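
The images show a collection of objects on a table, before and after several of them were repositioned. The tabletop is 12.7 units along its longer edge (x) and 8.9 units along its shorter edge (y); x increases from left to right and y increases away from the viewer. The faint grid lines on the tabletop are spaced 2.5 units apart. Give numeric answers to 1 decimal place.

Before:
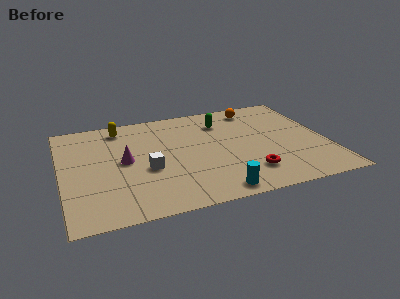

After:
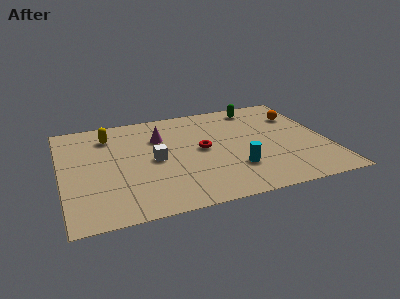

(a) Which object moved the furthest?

the red torus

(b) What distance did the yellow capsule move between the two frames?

0.8

From (3.0, 7.6) to (2.4, 7.0), the yellow capsule covered √(0.6² + 0.6²) ≈ 0.8 units.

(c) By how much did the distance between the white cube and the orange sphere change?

+0.6

Before: roughly 6.9 units apart; after: 7.5. That's 0.6 units further apart.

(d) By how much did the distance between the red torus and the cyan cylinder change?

+0.5

They were about 2.0 units apart before and 2.5 after — 0.5 units further apart.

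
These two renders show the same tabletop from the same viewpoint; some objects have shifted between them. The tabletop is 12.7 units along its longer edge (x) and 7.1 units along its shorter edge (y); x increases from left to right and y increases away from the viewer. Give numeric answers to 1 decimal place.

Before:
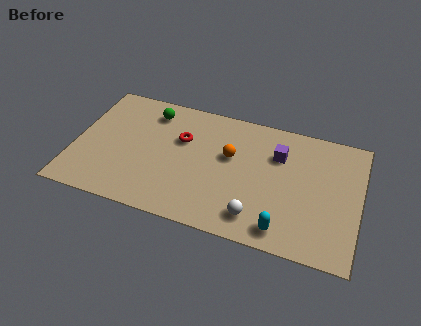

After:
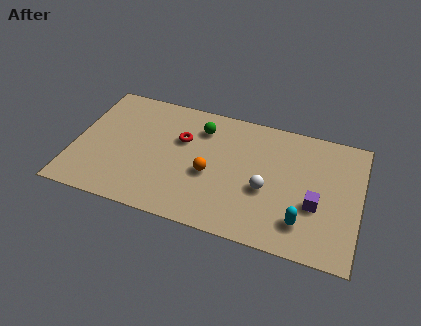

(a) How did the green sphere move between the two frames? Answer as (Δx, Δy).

(2.3, -0.3)

The green sphere was at about (3.2, 5.8) and moved to about (5.5, 5.5).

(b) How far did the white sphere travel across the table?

1.6

From (8.3, 1.3) to (8.6, 2.9), the white sphere covered √(0.3² + 1.6²) ≈ 1.6 units.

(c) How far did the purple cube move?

2.9

The purple cube moved from about (9.0, 5.0) to (10.8, 2.7), a distance of √(1.8² + 2.3²) ≈ 2.9.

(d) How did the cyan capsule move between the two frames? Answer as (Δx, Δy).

(0.8, 0.6)

The cyan capsule was at about (9.5, 1.0) and moved to about (10.3, 1.6).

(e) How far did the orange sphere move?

1.5

The orange sphere was near (6.9, 4.3) before and (6.1, 3.0) after, so it travelled √(0.8² + 1.3²) ≈ 1.5 units.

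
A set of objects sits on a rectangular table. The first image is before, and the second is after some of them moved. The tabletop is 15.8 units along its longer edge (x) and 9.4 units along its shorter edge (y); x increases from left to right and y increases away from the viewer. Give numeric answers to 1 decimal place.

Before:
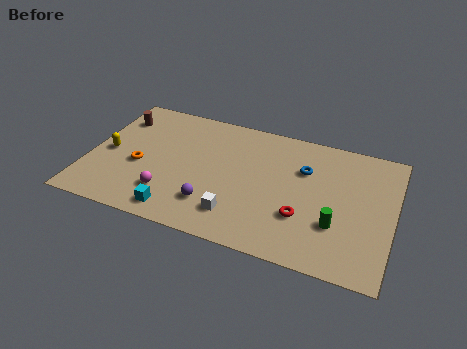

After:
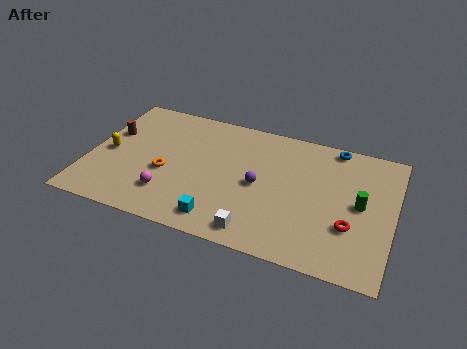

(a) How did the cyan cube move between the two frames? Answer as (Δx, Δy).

(2.2, 0.2)

The cyan cube started near (5.0, 1.2) and ended near (7.2, 1.4).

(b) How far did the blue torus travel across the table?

2.6

From (11.1, 6.4) to (12.5, 8.6), the blue torus covered √(1.4² + 2.2²) ≈ 2.6 units.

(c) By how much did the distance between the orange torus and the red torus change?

+1.0

They were about 8.6 units apart before and 9.6 after — 1.0 units further apart.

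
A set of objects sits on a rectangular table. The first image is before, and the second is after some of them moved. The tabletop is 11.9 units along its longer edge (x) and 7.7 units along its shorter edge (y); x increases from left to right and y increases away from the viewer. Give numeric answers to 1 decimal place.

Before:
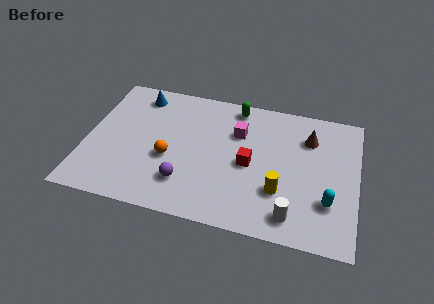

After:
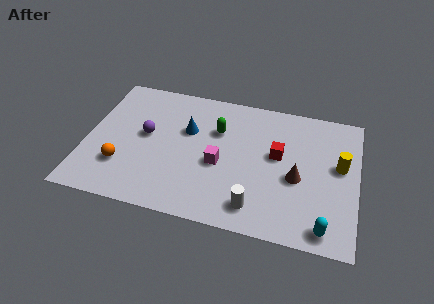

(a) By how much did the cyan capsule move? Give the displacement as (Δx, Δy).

(-0.1, -1.4)

From the two frames, the cyan capsule sits at roughly (10.7, 2.3) before and (10.6, 0.9) after.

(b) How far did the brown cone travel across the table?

2.4

The brown cone moved from about (9.7, 5.7) to (9.3, 3.3), a distance of √(0.4² + 2.4²) ≈ 2.4.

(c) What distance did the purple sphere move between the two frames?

3.0

From (4.5, 1.9) to (2.6, 4.2), the purple sphere covered √(1.9² + 2.3²) ≈ 3.0 units.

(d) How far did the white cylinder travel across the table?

1.6

The white cylinder moved from about (9.2, 1.2) to (7.6, 1.3), a distance of √(1.6² + 0.1²) ≈ 1.6.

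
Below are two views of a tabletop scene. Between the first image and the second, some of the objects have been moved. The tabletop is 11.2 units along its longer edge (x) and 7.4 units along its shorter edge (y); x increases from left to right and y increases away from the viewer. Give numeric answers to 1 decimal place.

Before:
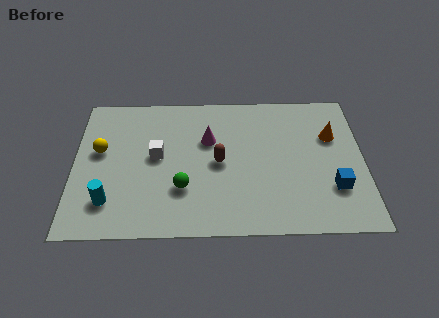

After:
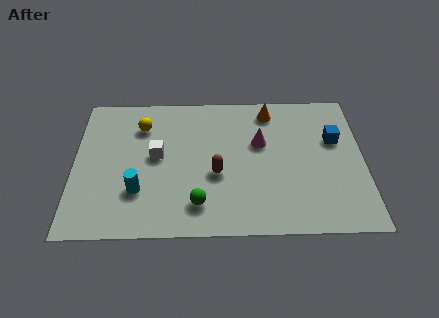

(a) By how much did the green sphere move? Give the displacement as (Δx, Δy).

(0.6, -0.8)

From the two frames, the green sphere sits at roughly (4.2, 2.3) before and (4.8, 1.5) after.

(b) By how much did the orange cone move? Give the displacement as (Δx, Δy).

(-2.4, 1.4)

The orange cone was at about (10.0, 4.9) and moved to about (7.6, 6.3).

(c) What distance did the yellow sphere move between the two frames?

2.1

The yellow sphere moved from about (1.0, 4.3) to (2.6, 5.6), a distance of √(1.6² + 1.3²) ≈ 2.1.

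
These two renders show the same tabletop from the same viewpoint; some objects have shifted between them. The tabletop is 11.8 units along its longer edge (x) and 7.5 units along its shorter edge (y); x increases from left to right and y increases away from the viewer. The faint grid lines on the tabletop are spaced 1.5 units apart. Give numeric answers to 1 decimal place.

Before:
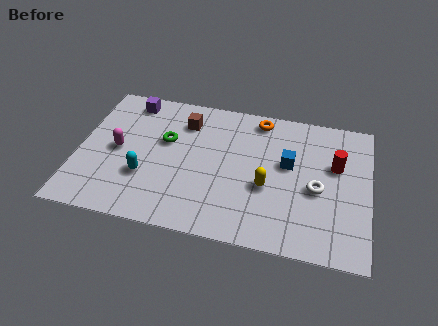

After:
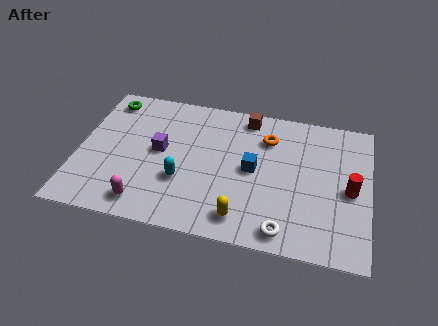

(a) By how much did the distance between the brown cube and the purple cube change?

+1.9

The distance was about 2.4 in the first image and 4.3 in the second, so they moved 1.9 units further apart.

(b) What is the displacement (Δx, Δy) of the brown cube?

(2.5, 0.8)

The brown cube started near (4.2, 5.8) and ended near (6.7, 6.6).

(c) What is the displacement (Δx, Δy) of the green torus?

(-2.5, 1.8)

The green torus was at about (3.5, 4.6) and moved to about (1.0, 6.4).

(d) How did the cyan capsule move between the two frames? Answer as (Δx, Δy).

(1.5, 0.1)

The cyan capsule was at about (2.8, 2.5) and moved to about (4.3, 2.6).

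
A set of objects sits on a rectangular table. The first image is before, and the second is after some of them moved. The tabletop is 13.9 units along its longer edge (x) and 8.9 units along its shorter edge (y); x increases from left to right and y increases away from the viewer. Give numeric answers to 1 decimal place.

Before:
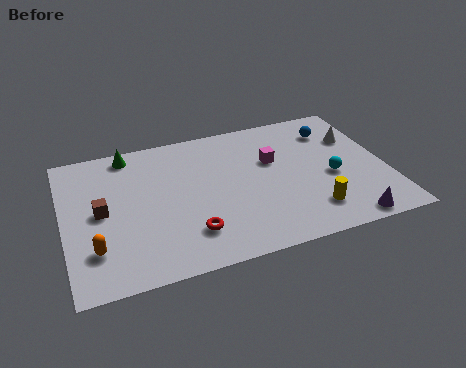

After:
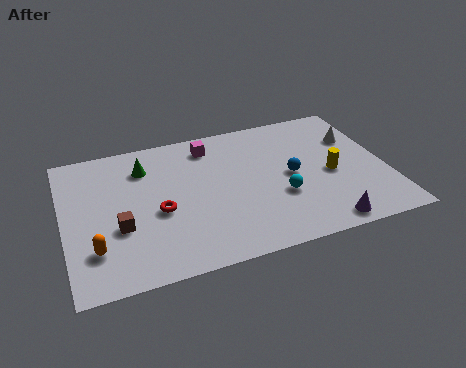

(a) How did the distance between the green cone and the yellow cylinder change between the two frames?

-1.1

They were about 9.5 units apart before and 8.4 after — 1.1 units closer together.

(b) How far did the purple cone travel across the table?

1.0

The purple cone moved from about (11.8, 0.8) to (10.8, 0.9), a distance of √(1.0² + 0.1²) ≈ 1.0.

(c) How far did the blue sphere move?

3.3

The blue sphere was near (11.9, 6.9) before and (9.8, 4.4) after, so it travelled √(2.1² + 2.5²) ≈ 3.3 units.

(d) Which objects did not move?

the orange capsule and the white cone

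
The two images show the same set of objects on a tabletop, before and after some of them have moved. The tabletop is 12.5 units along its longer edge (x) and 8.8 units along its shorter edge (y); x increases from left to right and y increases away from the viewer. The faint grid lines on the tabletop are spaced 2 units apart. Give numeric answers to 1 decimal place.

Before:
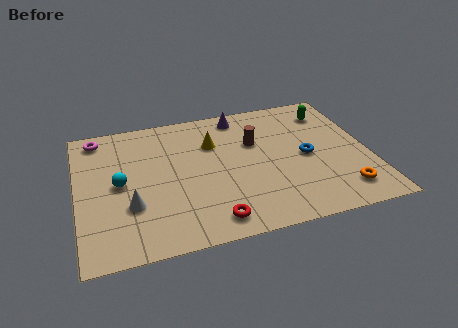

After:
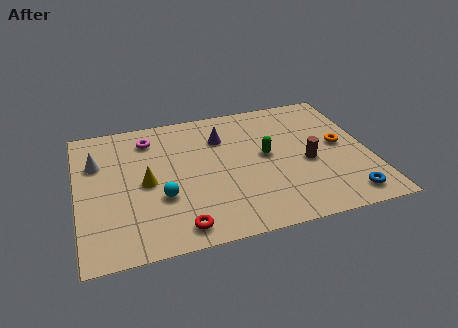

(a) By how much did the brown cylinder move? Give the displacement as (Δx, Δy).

(2.1, -1.9)

The brown cylinder was at about (7.7, 5.7) and moved to about (9.8, 3.8).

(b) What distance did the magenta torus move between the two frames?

2.3

The magenta torus moved from about (1.0, 7.7) to (3.2, 7.1), a distance of √(2.2² + 0.6²) ≈ 2.3.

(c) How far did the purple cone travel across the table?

1.6

From (7.2, 7.7) to (6.3, 6.4), the purple cone covered √(0.9² + 1.3²) ≈ 1.6 units.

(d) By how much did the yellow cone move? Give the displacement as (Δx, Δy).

(-3.0, -1.9)

From the two frames, the yellow cone sits at roughly (5.9, 6.1) before and (2.9, 4.2) after.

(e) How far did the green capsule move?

3.8

The green capsule was near (11.1, 7.0) before and (8.1, 4.7) after, so it travelled √(3.0² + 2.3²) ≈ 3.8 units.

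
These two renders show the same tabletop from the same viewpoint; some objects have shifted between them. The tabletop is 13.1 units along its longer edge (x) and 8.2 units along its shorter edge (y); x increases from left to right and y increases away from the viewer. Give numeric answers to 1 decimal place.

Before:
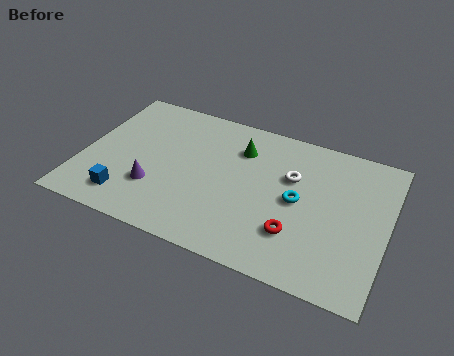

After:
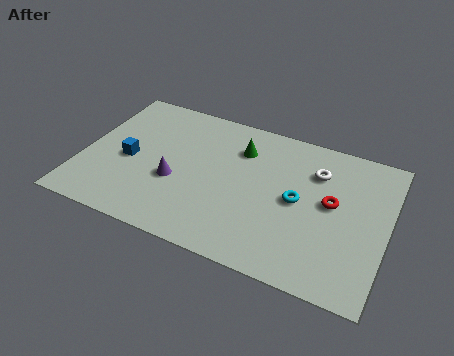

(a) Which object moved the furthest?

the red torus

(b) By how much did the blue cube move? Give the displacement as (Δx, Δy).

(-0.2, 2.2)

From the two frames, the blue cube sits at roughly (2.2, 1.5) before and (2.0, 3.7) after.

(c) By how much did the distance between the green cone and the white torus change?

+0.9

The distance was about 2.4 in the first image and 3.3 in the second, so they moved 0.9 units further apart.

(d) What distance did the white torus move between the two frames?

1.2

The white torus moved from about (8.9, 5.3) to (9.9, 6.0), a distance of √(1.0² + 0.7²) ≈ 1.2.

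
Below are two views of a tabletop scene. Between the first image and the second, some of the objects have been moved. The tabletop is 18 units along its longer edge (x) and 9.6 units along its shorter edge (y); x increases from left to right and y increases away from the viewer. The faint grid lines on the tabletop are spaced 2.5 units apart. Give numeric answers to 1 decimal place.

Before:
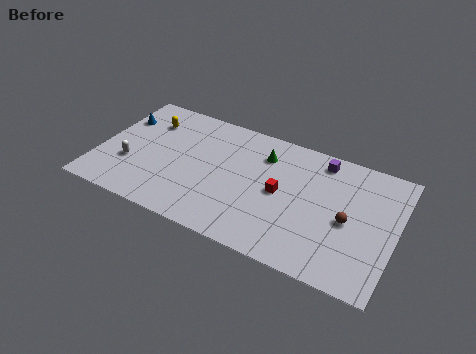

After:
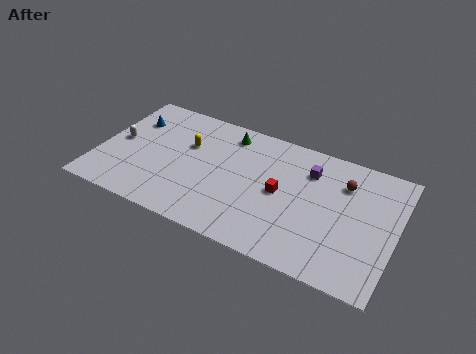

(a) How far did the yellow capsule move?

2.8

The yellow capsule was near (2.6, 7.2) before and (5.2, 6.2) after, so it travelled √(2.6² + 1.0²) ≈ 2.8 units.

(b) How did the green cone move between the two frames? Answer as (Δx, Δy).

(-2.3, 0.8)

The green cone was at about (9.8, 7.3) and moved to about (7.5, 8.1).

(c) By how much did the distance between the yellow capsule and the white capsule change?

+0.4

They were about 3.9 units apart before and 4.3 after — 0.4 units further apart.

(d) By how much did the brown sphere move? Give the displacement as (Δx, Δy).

(-0.5, 2.7)

From the two frames, the brown sphere sits at roughly (15.2, 4.4) before and (14.7, 7.1) after.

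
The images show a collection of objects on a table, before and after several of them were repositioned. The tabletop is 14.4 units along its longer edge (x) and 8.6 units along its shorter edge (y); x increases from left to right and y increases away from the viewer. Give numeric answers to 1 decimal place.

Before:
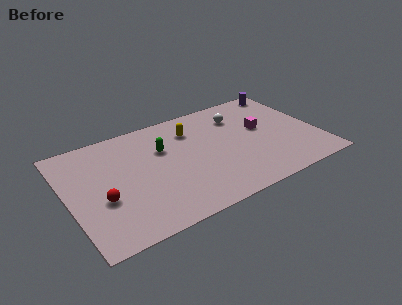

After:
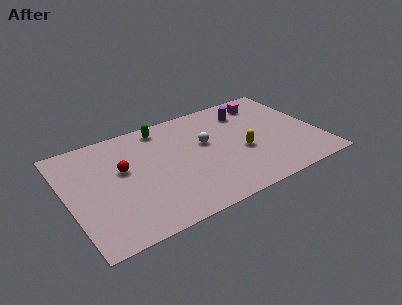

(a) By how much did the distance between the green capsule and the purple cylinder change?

-3.0

They were about 8.0 units apart before and 5.0 after — 3.0 units closer together.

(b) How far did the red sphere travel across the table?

2.3

The red sphere was near (1.8, 3.3) before and (3.2, 5.1) after, so it travelled √(1.4² + 1.8²) ≈ 2.3 units.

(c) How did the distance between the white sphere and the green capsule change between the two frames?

-1.4

The distance was about 4.7 in the first image and 3.3 in the second, so they moved 1.4 units closer together.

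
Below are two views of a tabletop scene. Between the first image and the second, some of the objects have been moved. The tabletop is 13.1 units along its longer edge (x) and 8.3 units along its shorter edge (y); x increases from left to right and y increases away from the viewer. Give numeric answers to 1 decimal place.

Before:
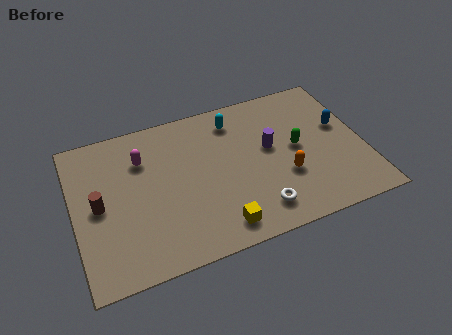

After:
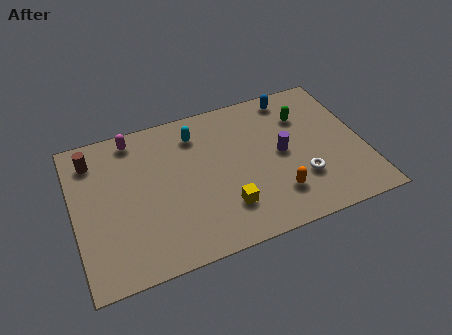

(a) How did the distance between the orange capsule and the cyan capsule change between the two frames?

+1.3

Before: roughly 4.3 units apart; after: 5.6. That's 1.3 units further apart.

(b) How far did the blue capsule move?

3.1

The blue capsule moved from about (12.2, 4.9) to (10.2, 7.3), a distance of √(2.0² + 2.4²) ≈ 3.1.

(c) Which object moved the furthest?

the blue capsule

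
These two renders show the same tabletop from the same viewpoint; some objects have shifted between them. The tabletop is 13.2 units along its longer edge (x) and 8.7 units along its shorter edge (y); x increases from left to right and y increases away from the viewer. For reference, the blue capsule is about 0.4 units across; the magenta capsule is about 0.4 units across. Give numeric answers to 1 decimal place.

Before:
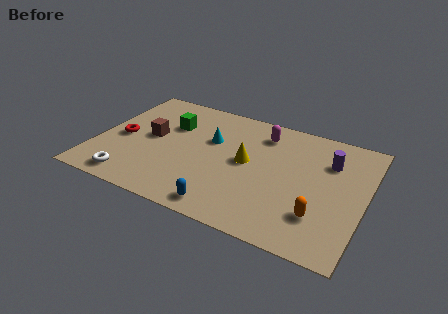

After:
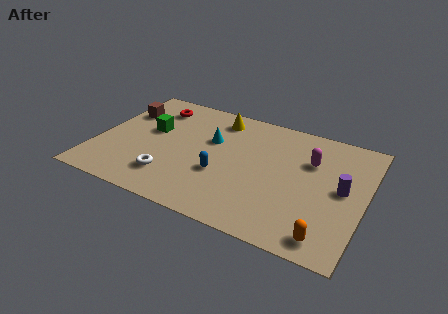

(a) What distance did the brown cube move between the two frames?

2.2

From (2.6, 4.6) to (1.0, 6.1), the brown cube covered √(1.6² + 1.5²) ≈ 2.2 units.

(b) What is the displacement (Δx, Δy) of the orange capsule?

(0.5, -1.2)

The orange capsule was at about (11.2, 2.3) and moved to about (11.7, 1.1).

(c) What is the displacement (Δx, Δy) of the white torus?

(1.8, 0.9)

From the two frames, the white torus sits at roughly (2.1, 1.1) before and (3.9, 2.0) after.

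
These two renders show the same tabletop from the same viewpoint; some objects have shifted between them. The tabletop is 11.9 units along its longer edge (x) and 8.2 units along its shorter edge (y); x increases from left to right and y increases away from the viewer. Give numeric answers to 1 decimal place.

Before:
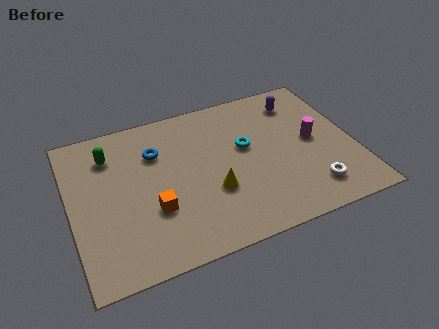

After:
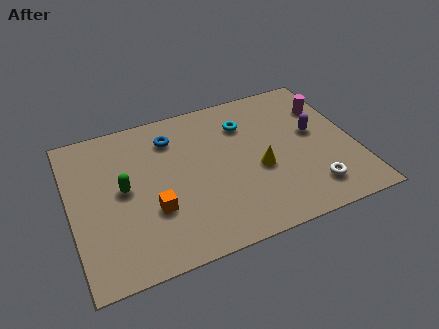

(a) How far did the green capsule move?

2.0

From (1.8, 6.3) to (2.2, 4.3), the green capsule covered √(0.4² + 2.0²) ≈ 2.0 units.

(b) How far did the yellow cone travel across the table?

2.1

The yellow cone moved from about (5.8, 2.9) to (7.8, 3.4), a distance of √(2.0² + 0.5²) ≈ 2.1.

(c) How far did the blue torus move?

0.9

From (3.7, 5.8) to (4.4, 6.4), the blue torus covered √(0.7² + 0.6²) ≈ 0.9 units.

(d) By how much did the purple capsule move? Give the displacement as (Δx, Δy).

(0.4, -2.0)

The purple capsule was at about (9.9, 6.6) and moved to about (10.3, 4.6).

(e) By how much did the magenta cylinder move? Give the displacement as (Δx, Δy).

(0.8, 1.7)

From the two frames, the magenta cylinder sits at roughly (10.2, 4.2) before and (11.0, 5.9) after.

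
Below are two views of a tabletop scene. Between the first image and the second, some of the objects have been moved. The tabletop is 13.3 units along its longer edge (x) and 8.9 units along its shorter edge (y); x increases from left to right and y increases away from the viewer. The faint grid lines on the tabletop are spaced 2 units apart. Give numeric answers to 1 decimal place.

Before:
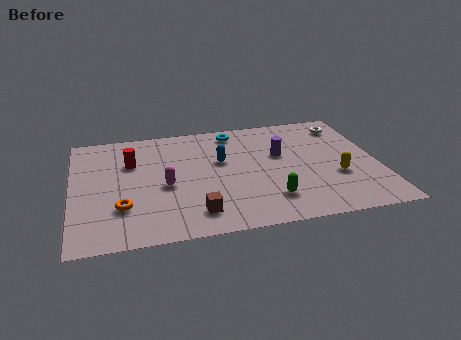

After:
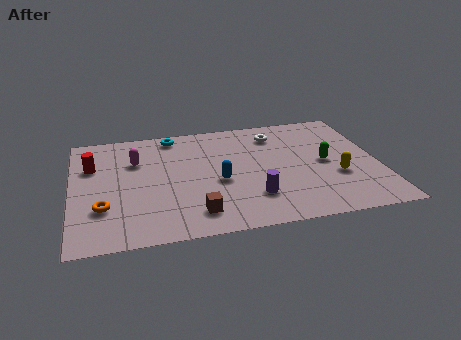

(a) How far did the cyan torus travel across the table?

2.7

From (7.2, 7.7) to (4.5, 7.9), the cyan torus covered √(2.7² + 0.2²) ≈ 2.7 units.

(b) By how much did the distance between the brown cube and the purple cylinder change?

-2.8

Before: roughly 5.4 units apart; after: 2.6. That's 2.8 units closer together.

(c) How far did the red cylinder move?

1.7

The red cylinder was near (2.6, 6.0) before and (0.9, 6.0) after, so it travelled √(1.7² + 0.0²) ≈ 1.7 units.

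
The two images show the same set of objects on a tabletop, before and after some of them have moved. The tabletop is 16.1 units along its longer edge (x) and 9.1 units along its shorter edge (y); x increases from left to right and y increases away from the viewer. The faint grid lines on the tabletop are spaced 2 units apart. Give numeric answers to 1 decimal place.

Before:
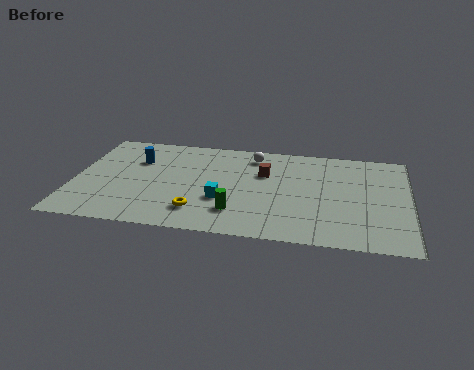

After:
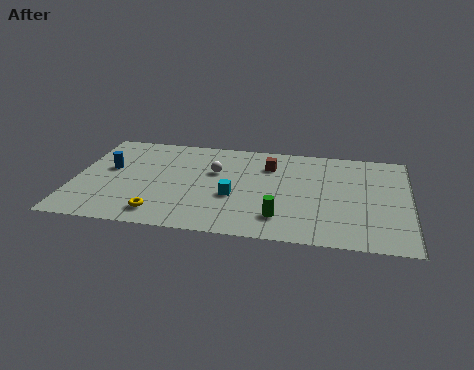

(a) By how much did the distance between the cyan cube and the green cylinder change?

+1.6

They were about 1.2 units apart before and 2.8 after — 1.6 units further apart.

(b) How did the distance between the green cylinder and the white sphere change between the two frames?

-0.4

Before: roughly 5.4 units apart; after: 5.0. That's 0.4 units closer together.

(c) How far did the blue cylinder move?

1.6

The blue cylinder was near (2.9, 6.3) before and (1.6, 5.3) after, so it travelled √(1.3² + 1.0²) ≈ 1.6 units.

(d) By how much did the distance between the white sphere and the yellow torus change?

-1.2

Before: roughly 6.1 units apart; after: 4.9. That's 1.2 units closer together.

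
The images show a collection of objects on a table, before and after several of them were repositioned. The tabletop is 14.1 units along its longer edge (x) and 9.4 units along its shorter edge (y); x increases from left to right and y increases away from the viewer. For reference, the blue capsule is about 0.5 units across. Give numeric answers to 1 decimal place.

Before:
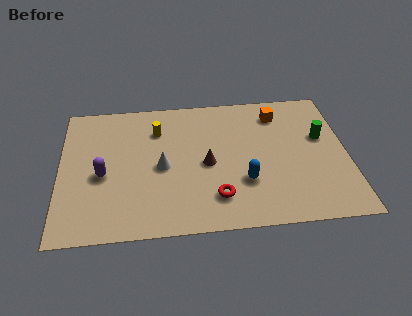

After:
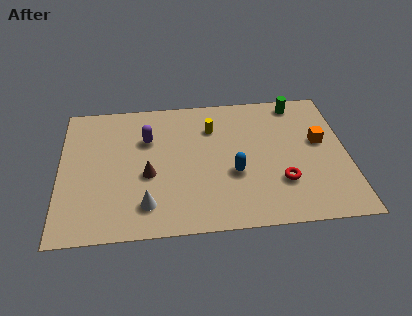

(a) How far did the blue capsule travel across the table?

0.8

The blue capsule moved from about (9.0, 3.0) to (8.5, 3.6), a distance of √(0.5² + 0.6²) ≈ 0.8.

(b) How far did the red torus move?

3.3

The red torus moved from about (7.6, 2.1) to (10.8, 2.8), a distance of √(3.2² + 0.7²) ≈ 3.3.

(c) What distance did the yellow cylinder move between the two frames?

2.7

The yellow cylinder moved from about (4.8, 7.0) to (7.5, 6.9), a distance of √(2.7² + 0.1²) ≈ 2.7.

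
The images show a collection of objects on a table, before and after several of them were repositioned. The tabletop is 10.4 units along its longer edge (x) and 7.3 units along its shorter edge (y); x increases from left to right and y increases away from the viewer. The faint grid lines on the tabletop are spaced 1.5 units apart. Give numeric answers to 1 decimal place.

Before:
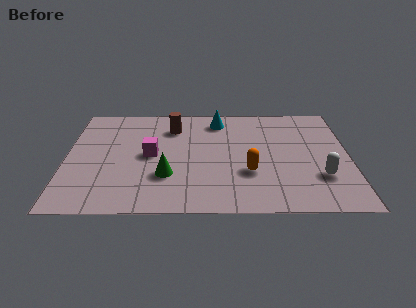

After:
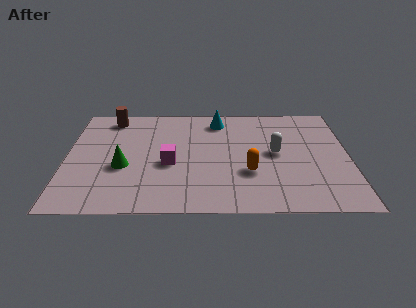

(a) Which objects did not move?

the cyan cone and the orange capsule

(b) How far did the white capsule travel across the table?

2.3

From (9.3, 2.2) to (7.7, 3.8), the white capsule covered √(1.6² + 1.6²) ≈ 2.3 units.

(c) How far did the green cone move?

1.7

The green cone moved from about (3.7, 2.3) to (2.1, 2.9), a distance of √(1.6² + 0.6²) ≈ 1.7.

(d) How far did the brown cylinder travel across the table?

2.4

The brown cylinder moved from about (3.9, 5.6) to (1.6, 6.3), a distance of √(2.3² + 0.7²) ≈ 2.4.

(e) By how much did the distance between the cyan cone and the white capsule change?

-2.3

They were about 5.4 units apart before and 3.1 after — 2.3 units closer together.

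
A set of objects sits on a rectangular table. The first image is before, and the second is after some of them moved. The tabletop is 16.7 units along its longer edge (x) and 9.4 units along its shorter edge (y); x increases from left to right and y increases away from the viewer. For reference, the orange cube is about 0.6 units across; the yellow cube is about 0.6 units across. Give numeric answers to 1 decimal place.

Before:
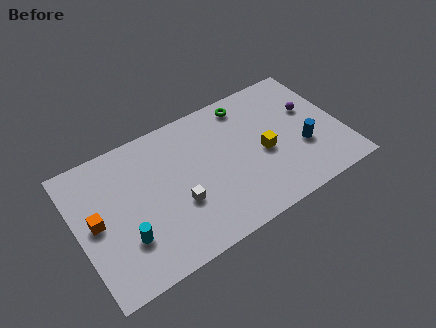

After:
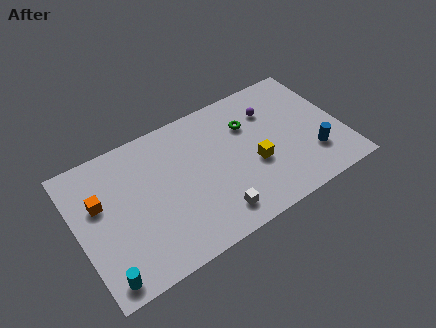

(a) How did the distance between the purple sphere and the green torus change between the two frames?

-2.9

They were about 4.4 units apart before and 1.5 after — 2.9 units closer together.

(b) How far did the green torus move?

1.5

The green torus moved from about (11.2, 8.1) to (11.1, 6.6), a distance of √(0.1² + 1.5²) ≈ 1.5.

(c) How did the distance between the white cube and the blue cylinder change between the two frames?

-1.4

They were about 8.0 units apart before and 6.6 after — 1.4 units closer together.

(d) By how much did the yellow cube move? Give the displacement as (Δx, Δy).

(-0.7, -0.5)

From the two frames, the yellow cube sits at roughly (11.7, 4.2) before and (11.0, 3.7) after.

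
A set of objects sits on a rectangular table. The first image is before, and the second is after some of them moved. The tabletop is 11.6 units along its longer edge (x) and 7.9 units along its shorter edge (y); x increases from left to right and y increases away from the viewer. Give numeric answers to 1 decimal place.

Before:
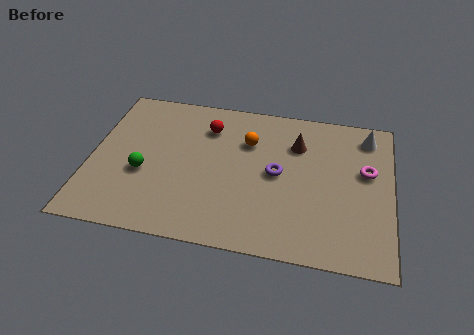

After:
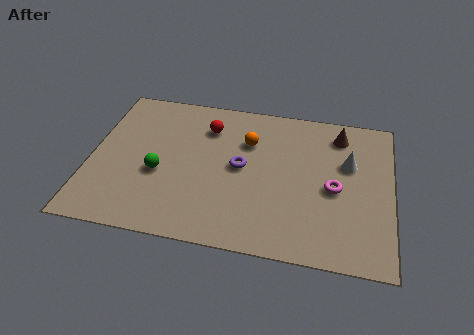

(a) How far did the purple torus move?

1.4

The purple torus moved from about (7.2, 4.0) to (5.8, 4.1), a distance of √(1.4² + 0.1²) ≈ 1.4.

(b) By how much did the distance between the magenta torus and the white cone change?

-0.4

The distance was about 1.9 in the first image and 1.5 in the second, so they moved 0.4 units closer together.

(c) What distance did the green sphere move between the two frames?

0.6

The green sphere moved from about (2.1, 3.1) to (2.7, 3.2), a distance of √(0.6² + 0.1²) ≈ 0.6.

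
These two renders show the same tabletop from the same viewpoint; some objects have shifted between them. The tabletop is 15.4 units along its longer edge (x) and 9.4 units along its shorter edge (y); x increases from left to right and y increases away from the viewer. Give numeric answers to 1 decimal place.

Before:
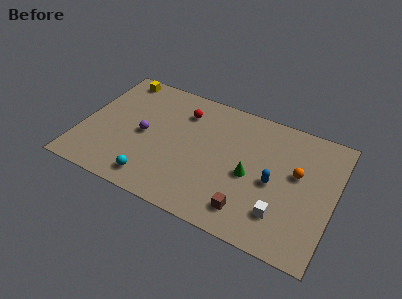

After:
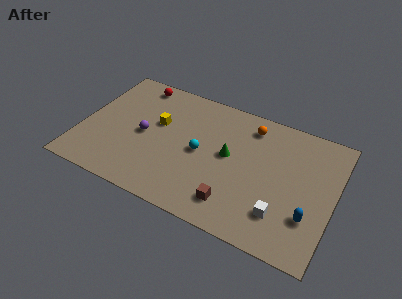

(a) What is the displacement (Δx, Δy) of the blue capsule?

(2.3, -1.5)

From the two frames, the blue capsule sits at roughly (11.8, 4.3) before and (14.1, 2.8) after.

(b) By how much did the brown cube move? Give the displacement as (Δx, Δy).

(-0.9, 0.1)

From the two frames, the brown cube sits at roughly (10.6, 1.7) before and (9.7, 1.8) after.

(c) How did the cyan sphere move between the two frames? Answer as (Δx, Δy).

(2.5, 3.2)

From the two frames, the cyan sphere sits at roughly (4.8, 1.4) before and (7.3, 4.6) after.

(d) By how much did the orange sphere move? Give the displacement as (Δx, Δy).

(-3.1, 2.3)

The orange sphere was at about (13.1, 5.5) and moved to about (10.0, 7.8).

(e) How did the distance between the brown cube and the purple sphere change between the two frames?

-0.9

They were about 7.4 units apart before and 6.5 after — 0.9 units closer together.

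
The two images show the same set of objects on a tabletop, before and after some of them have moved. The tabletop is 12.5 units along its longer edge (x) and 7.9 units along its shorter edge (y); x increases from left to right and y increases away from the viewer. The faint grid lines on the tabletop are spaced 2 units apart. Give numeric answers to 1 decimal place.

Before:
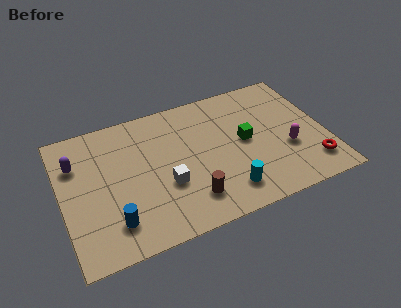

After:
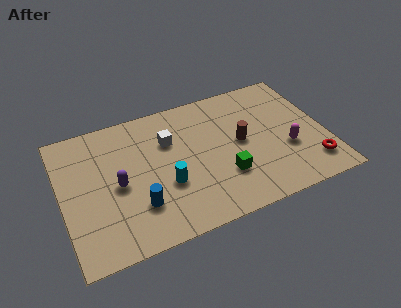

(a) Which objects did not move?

the red torus and the magenta capsule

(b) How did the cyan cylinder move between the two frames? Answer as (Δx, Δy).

(-2.7, 1.4)

From the two frames, the cyan cylinder sits at roughly (7.5, 1.5) before and (4.8, 2.9) after.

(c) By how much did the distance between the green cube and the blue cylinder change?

-2.8

The distance was about 6.9 in the first image and 4.1 in the second, so they moved 2.8 units closer together.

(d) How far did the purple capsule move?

2.6

The purple capsule was near (0.8, 5.6) before and (2.6, 3.7) after, so it travelled √(1.8² + 1.9²) ≈ 2.6 units.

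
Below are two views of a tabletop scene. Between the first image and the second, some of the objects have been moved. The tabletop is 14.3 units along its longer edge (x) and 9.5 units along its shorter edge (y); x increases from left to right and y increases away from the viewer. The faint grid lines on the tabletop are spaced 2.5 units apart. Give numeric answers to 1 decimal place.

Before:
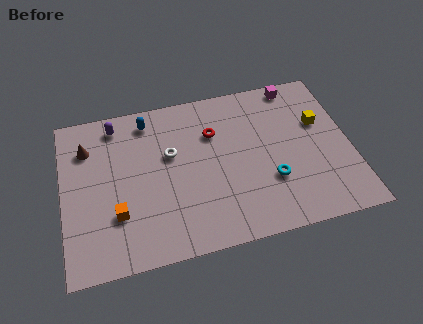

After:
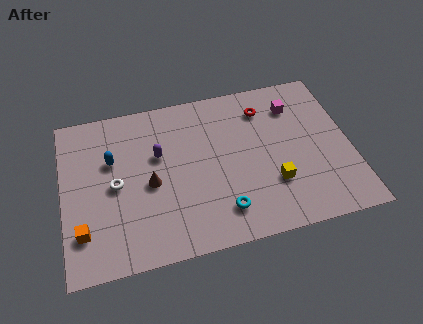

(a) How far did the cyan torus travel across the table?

2.8

From (10.2, 3.1) to (7.7, 1.9), the cyan torus covered √(2.5² + 1.2²) ≈ 2.8 units.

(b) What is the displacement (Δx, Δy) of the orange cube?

(-1.7, -0.6)

The orange cube started near (2.6, 2.9) and ended near (0.9, 2.3).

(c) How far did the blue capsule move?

2.8

The blue capsule moved from about (4.4, 8.1) to (2.5, 6.1), a distance of √(1.9² + 2.0²) ≈ 2.8.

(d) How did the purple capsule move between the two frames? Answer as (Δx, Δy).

(2.0, -2.3)

The purple capsule was at about (2.8, 8.2) and moved to about (4.8, 5.9).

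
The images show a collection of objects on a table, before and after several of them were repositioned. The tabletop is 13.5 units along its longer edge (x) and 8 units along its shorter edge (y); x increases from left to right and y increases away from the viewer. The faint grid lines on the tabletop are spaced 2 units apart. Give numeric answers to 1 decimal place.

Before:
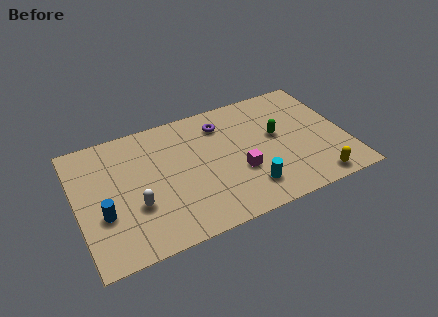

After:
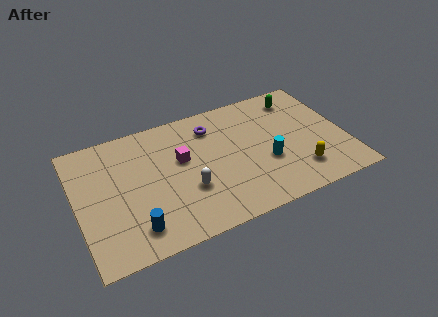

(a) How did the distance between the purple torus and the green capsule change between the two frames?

+1.3

They were about 3.2 units apart before and 4.5 after — 1.3 units further apart.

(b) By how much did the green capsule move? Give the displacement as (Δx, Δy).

(1.4, 2.1)

The green capsule was at about (10.1, 4.5) and moved to about (11.5, 6.6).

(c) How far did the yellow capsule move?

1.1

The yellow capsule was near (11.6, 0.9) before and (10.9, 1.8) after, so it travelled √(0.7² + 0.9²) ≈ 1.1 units.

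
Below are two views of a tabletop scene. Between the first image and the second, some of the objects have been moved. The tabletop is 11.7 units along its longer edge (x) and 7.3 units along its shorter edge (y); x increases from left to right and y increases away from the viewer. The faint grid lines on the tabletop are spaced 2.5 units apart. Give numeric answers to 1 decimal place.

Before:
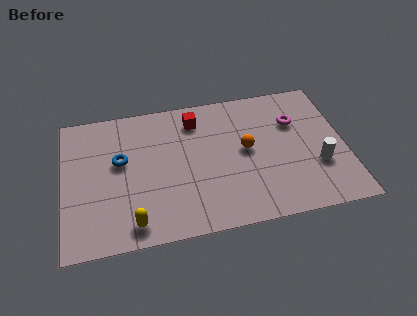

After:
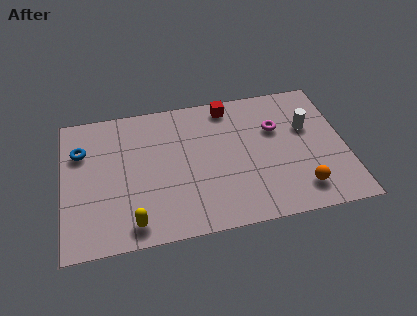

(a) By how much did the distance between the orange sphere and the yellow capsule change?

+1.3

Before: roughly 5.6 units apart; after: 6.9. That's 1.3 units further apart.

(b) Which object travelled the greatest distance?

the orange sphere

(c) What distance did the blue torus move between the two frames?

1.8

The blue torus was near (2.4, 4.3) before and (0.8, 5.1) after, so it travelled √(1.6² + 0.8²) ≈ 1.8 units.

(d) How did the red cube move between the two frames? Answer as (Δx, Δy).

(1.4, 0.5)

From the two frames, the red cube sits at roughly (5.6, 5.9) before and (7.0, 6.4) after.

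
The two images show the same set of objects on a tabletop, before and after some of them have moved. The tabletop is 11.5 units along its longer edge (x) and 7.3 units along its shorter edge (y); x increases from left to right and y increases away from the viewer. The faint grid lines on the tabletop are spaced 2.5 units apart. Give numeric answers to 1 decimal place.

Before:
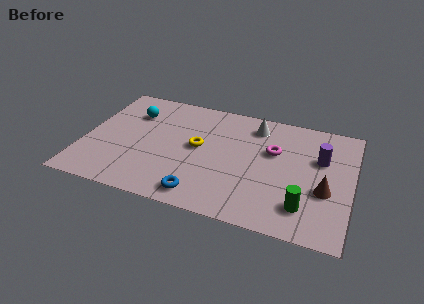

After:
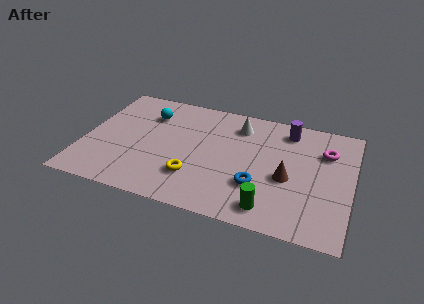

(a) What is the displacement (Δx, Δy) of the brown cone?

(-1.6, 0.3)

From the two frames, the brown cone sits at roughly (10.4, 2.8) before and (8.8, 3.1) after.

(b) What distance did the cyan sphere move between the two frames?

0.7

From (1.9, 5.3) to (2.6, 5.4), the cyan sphere covered √(0.7² + 0.1²) ≈ 0.7 units.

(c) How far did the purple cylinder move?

2.1

The purple cylinder was near (10.1, 4.7) before and (8.6, 6.1) after, so it travelled √(1.5² + 1.4²) ≈ 2.1 units.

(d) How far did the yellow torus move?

1.9

The yellow torus moved from about (4.9, 3.9) to (4.9, 2.0), a distance of √(0.0² + 1.9²) ≈ 1.9.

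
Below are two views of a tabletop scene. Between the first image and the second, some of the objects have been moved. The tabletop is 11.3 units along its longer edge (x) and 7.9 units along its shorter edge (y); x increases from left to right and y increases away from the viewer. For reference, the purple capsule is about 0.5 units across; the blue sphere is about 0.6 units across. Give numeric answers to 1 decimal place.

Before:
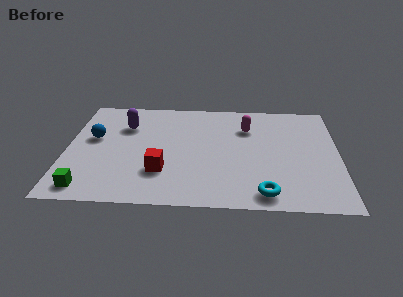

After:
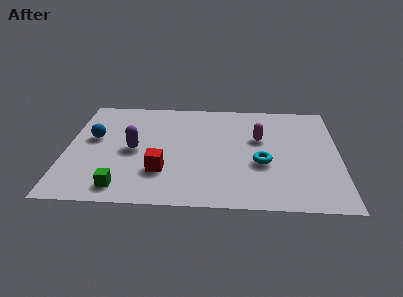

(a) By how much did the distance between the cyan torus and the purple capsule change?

-2.1

The distance was about 7.4 in the first image and 5.3 in the second, so they moved 2.1 units closer together.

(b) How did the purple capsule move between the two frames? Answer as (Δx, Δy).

(0.4, -1.8)

The purple capsule was at about (2.4, 5.6) and moved to about (2.8, 3.8).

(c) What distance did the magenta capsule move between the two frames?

0.9

The magenta capsule moved from about (7.5, 5.7) to (8.0, 4.9), a distance of √(0.5² + 0.8²) ≈ 0.9.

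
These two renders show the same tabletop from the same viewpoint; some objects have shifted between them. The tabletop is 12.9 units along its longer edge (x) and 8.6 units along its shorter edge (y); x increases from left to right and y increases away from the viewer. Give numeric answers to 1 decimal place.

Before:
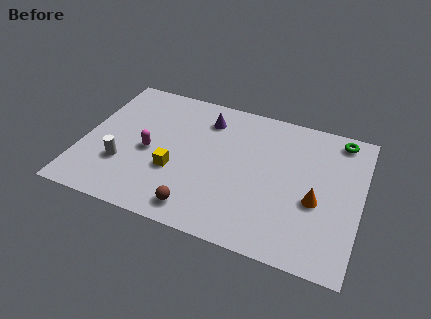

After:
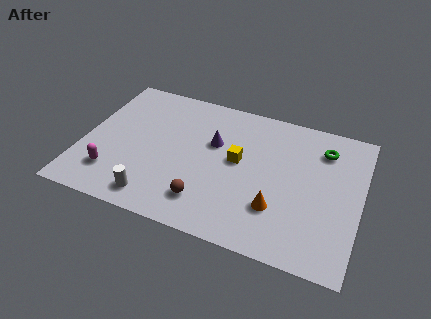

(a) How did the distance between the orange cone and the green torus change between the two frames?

+0.4

The distance was about 4.2 in the first image and 4.6 in the second, so they moved 0.4 units further apart.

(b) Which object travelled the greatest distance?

the yellow cube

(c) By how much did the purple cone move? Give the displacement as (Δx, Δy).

(0.5, -1.4)

The purple cone was at about (5.5, 6.8) and moved to about (6.0, 5.4).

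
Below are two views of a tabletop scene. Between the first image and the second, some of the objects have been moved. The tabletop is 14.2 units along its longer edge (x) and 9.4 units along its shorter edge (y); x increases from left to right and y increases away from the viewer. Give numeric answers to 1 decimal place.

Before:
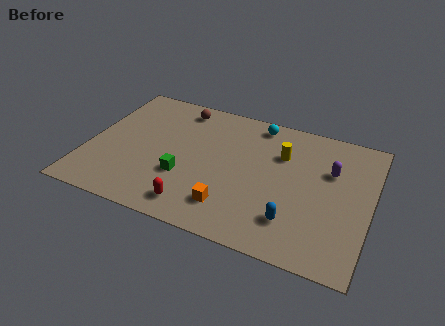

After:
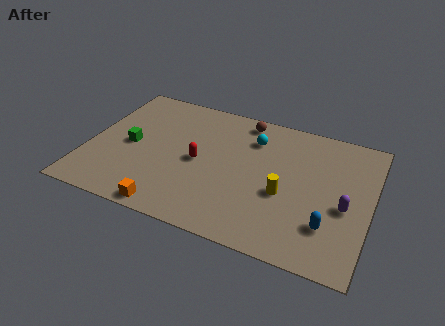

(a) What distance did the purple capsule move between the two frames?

2.4

The purple capsule was near (12.1, 6.2) before and (13.0, 4.0) after, so it travelled √(0.9² + 2.2²) ≈ 2.4 units.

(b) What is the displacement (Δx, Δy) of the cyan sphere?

(-0.1, -1.2)

The cyan sphere started near (8.2, 8.3) and ended near (8.1, 7.1).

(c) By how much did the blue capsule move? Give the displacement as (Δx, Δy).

(1.7, 0.3)

The blue capsule started near (10.6, 2.2) and ended near (12.3, 2.5).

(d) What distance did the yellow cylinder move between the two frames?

2.7

From (9.6, 6.5) to (10.0, 3.8), the yellow cylinder covered √(0.4² + 2.7²) ≈ 2.7 units.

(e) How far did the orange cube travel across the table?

3.1

From (7.5, 2.0) to (4.6, 0.8), the orange cube covered √(2.9² + 1.2²) ≈ 3.1 units.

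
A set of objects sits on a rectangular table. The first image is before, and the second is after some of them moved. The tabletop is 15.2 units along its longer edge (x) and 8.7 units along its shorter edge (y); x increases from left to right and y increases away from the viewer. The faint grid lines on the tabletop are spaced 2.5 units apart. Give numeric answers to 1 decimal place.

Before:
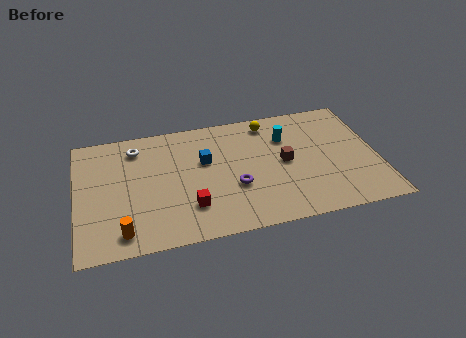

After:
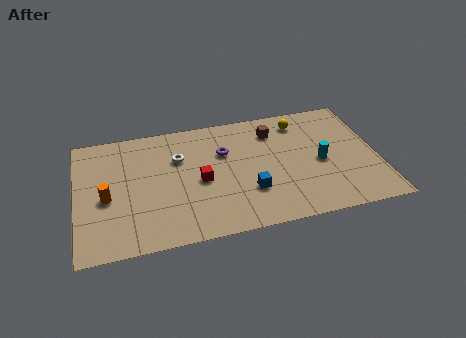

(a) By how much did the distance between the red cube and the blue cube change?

-0.5

They were about 3.2 units apart before and 2.7 after — 0.5 units closer together.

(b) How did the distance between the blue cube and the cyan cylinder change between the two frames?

-0.4

Before: roughly 4.3 units apart; after: 3.9. That's 0.4 units closer together.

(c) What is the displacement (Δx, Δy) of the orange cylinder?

(-0.7, 2.5)

The orange cylinder started near (2.2, 1.3) and ended near (1.5, 3.8).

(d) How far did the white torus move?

2.4

The white torus was near (3.1, 7.1) before and (5.2, 5.9) after, so it travelled √(2.1² + 1.2²) ≈ 2.4 units.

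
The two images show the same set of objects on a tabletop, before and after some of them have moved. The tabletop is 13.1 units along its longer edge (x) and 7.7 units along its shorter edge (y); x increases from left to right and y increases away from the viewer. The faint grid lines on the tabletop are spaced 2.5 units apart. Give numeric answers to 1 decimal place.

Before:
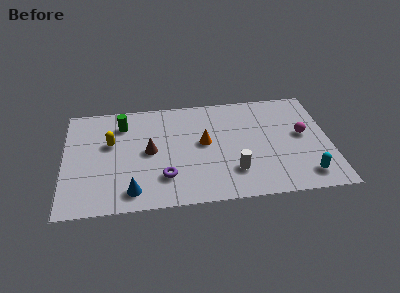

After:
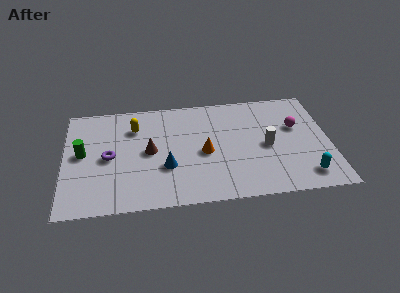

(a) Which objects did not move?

the cyan capsule and the brown cone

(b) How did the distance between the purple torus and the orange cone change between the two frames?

+1.7

They were about 3.0 units apart before and 4.7 after — 1.7 units further apart.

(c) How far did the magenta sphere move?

0.7

The magenta sphere moved from about (11.8, 4.2) to (11.5, 4.8), a distance of √(0.3² + 0.6²) ≈ 0.7.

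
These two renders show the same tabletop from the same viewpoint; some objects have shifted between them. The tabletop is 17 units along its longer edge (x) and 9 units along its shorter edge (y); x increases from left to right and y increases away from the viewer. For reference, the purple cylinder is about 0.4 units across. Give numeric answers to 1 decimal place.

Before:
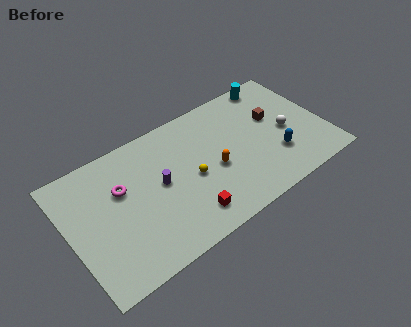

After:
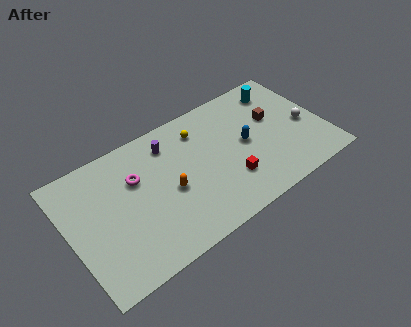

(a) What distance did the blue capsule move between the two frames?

2.5

From (13.5, 2.7) to (11.8, 4.6), the blue capsule covered √(1.7² + 1.9²) ≈ 2.5 units.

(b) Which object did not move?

the brown cube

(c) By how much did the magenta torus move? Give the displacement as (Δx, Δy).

(1.0, 0.2)

From the two frames, the magenta torus sits at roughly (3.6, 5.8) before and (4.6, 6.0) after.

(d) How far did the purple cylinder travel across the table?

2.6

The purple cylinder moved from about (6.0, 4.8) to (7.0, 7.2), a distance of √(1.0² + 2.4²) ≈ 2.6.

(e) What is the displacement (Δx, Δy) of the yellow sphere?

(1.1, 3.0)

The yellow sphere was at about (8.0, 4.1) and moved to about (9.1, 7.1).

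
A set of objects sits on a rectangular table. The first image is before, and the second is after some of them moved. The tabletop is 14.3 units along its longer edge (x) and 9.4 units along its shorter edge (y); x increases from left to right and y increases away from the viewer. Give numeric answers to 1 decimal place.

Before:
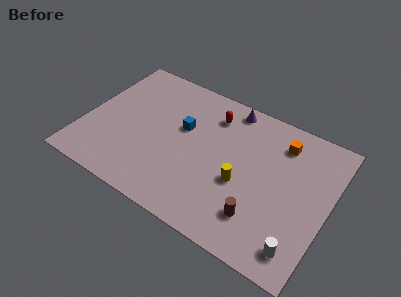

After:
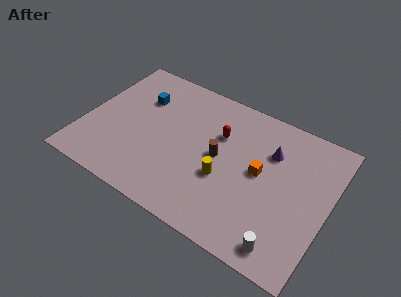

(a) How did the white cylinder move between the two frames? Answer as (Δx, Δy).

(-0.8, -0.3)

The white cylinder was at about (13.1, 1.5) and moved to about (12.3, 1.2).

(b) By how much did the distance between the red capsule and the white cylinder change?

-1.5

The distance was about 8.4 in the first image and 6.9 in the second, so they moved 1.5 units closer together.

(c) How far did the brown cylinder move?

3.8

From (10.7, 2.2) to (7.9, 4.8), the brown cylinder covered √(2.8² + 2.6²) ≈ 3.8 units.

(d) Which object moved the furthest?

the brown cylinder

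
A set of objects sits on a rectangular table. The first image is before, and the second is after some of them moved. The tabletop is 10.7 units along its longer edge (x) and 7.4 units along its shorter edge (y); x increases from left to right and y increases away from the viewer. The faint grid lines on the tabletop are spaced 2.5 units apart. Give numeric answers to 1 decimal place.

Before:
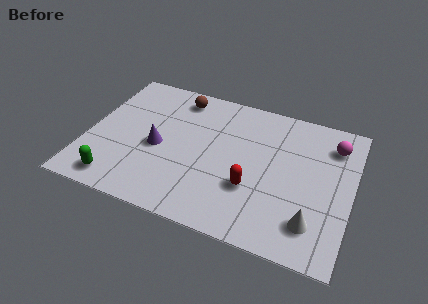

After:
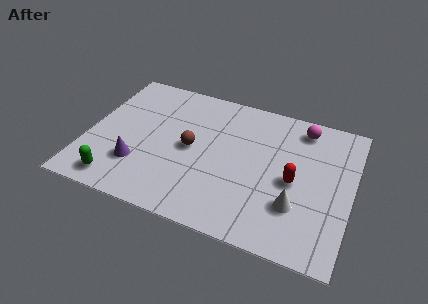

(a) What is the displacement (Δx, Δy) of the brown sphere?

(0.8, -2.6)

The brown sphere was at about (3.4, 6.3) and moved to about (4.2, 3.7).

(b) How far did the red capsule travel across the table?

1.8

The red capsule was near (6.8, 2.5) before and (8.4, 3.4) after, so it travelled √(1.6² + 0.9²) ≈ 1.8 units.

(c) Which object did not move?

the green capsule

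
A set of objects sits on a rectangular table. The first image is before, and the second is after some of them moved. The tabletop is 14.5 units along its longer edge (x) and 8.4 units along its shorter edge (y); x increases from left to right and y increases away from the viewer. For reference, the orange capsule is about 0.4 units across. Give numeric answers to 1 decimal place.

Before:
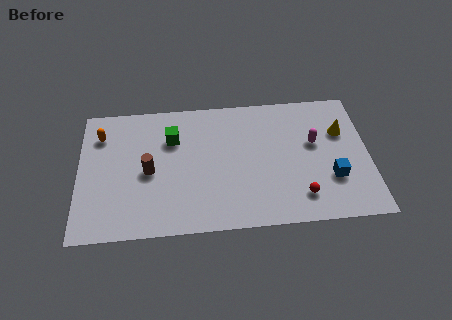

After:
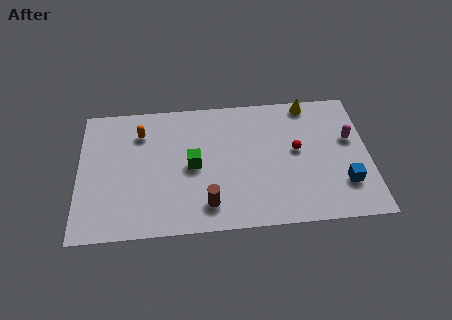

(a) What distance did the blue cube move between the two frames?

0.7

From (12.6, 2.7) to (13.2, 2.3), the blue cube covered √(0.6² + 0.4²) ≈ 0.7 units.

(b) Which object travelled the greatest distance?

the brown cylinder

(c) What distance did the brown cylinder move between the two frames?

3.7

From (3.5, 3.9) to (6.4, 1.6), the brown cylinder covered √(2.9² + 2.3²) ≈ 3.7 units.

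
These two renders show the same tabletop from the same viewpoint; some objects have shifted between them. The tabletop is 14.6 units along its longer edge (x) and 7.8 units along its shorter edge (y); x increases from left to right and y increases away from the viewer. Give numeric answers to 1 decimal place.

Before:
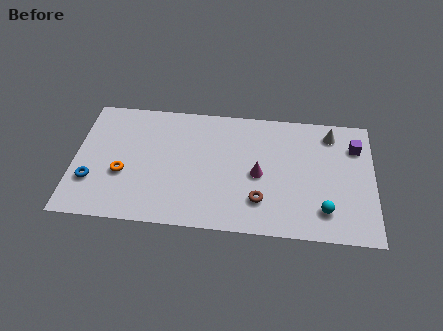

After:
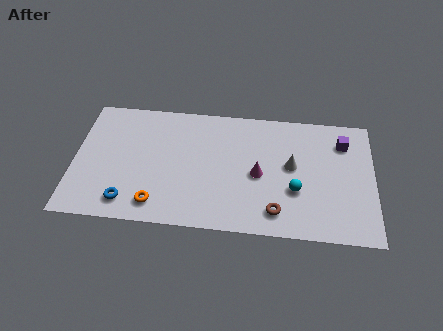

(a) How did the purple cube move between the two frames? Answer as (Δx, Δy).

(-0.6, 0.2)

From the two frames, the purple cube sits at roughly (13.7, 5.8) before and (13.1, 6.0) after.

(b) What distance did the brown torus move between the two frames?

1.0

From (9.1, 2.0) to (9.9, 1.4), the brown torus covered √(0.8² + 0.6²) ≈ 1.0 units.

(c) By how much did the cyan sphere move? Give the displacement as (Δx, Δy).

(-1.4, 1.1)

The cyan sphere started near (12.2, 1.7) and ended near (10.8, 2.8).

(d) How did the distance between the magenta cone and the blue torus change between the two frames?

-1.5

Before: roughly 8.2 units apart; after: 6.7. That's 1.5 units closer together.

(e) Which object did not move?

the magenta cone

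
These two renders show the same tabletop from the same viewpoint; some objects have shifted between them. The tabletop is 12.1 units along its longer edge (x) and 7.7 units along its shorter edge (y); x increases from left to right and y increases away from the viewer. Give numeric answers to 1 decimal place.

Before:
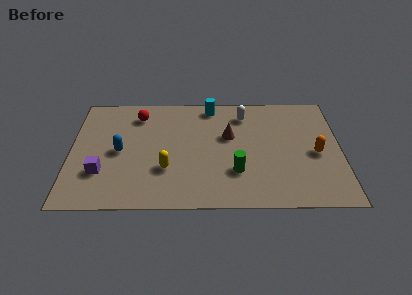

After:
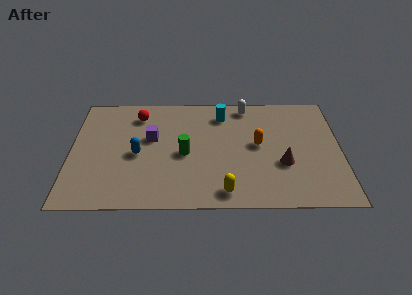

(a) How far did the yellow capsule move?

3.0

From (4.3, 2.5) to (6.9, 1.0), the yellow capsule covered √(2.6² + 1.5²) ≈ 3.0 units.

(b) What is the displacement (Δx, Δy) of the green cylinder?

(-2.3, 1.2)

From the two frames, the green cylinder sits at roughly (7.4, 2.3) before and (5.1, 3.5) after.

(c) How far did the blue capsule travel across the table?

0.8

From (2.2, 3.7) to (3.0, 3.5), the blue capsule covered √(0.8² + 0.2²) ≈ 0.8 units.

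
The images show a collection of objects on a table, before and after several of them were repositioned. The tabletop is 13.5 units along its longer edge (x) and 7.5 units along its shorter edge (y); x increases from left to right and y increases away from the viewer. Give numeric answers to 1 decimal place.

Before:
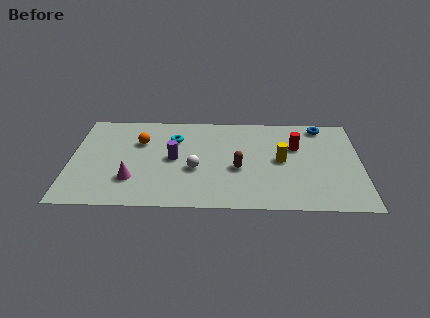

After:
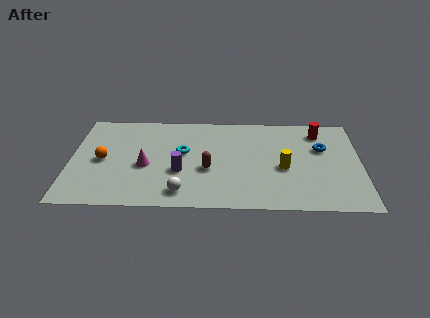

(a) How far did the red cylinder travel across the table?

1.6

The red cylinder was near (10.5, 4.9) before and (11.6, 6.1) after, so it travelled √(1.1² + 1.2²) ≈ 1.6 units.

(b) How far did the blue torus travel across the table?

1.8

From (11.7, 6.6) to (11.7, 4.8), the blue torus covered √(0.0² + 1.8²) ≈ 1.8 units.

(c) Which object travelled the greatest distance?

the orange sphere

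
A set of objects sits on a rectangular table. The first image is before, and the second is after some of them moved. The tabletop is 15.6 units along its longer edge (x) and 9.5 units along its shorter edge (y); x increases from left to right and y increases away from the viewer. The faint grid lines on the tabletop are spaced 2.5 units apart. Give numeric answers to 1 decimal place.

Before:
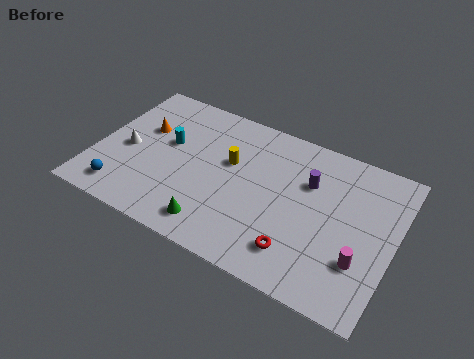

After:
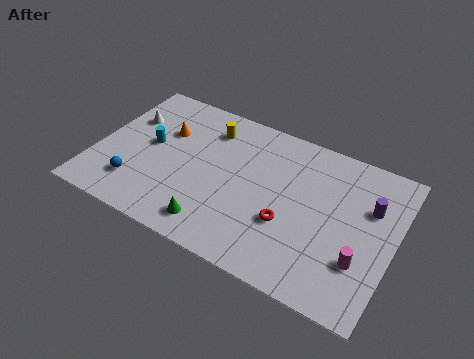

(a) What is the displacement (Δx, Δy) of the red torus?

(-0.7, 1.4)

The red torus was at about (11.0, 2.0) and moved to about (10.3, 3.4).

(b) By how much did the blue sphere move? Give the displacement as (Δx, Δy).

(0.6, 0.7)

The blue sphere was at about (1.8, 1.5) and moved to about (2.4, 2.2).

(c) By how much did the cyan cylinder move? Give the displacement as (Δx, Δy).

(-0.9, -0.5)

The cyan cylinder started near (3.6, 5.6) and ended near (2.7, 5.1).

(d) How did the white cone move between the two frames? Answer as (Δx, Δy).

(-0.3, 2.1)

The white cone was at about (1.6, 4.3) and moved to about (1.3, 6.4).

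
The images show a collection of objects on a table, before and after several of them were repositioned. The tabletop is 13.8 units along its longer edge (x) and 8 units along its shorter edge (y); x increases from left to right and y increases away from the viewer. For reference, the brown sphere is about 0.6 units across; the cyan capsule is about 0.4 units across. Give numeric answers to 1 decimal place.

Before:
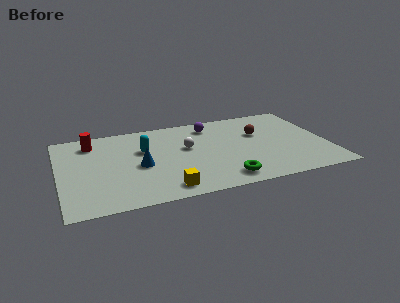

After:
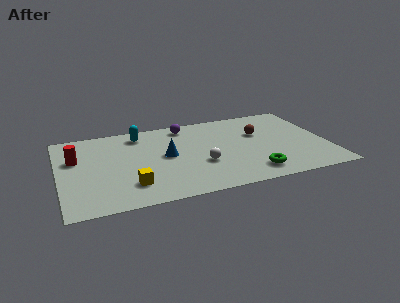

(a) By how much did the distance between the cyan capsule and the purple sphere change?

-1.5

Before: roughly 3.9 units apart; after: 2.4. That's 1.5 units closer together.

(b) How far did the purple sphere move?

1.3

The purple sphere moved from about (8.0, 6.6) to (6.7, 6.9), a distance of √(1.3² + 0.3²) ≈ 1.3.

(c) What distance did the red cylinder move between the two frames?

1.7

The red cylinder moved from about (1.8, 6.5) to (0.9, 5.1), a distance of √(0.9² + 1.4²) ≈ 1.7.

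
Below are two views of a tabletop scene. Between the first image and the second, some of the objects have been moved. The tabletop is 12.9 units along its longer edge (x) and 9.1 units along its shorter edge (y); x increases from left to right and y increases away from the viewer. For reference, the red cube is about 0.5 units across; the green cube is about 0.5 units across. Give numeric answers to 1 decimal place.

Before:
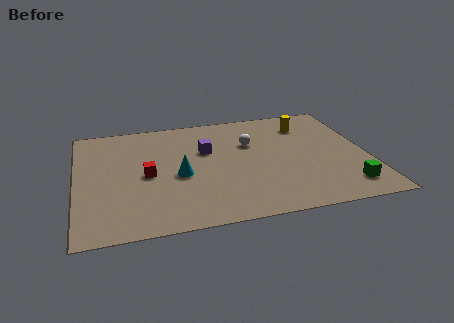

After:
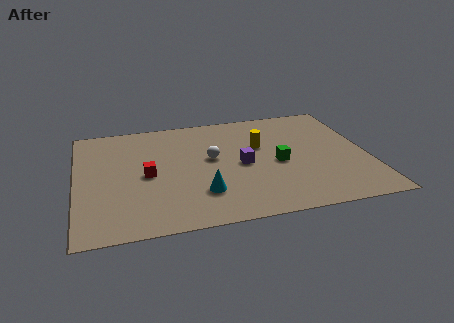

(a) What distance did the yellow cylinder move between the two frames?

2.6

The yellow cylinder moved from about (10.4, 7.1) to (8.2, 5.7), a distance of √(2.2² + 1.4²) ≈ 2.6.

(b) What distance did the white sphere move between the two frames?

2.0

From (7.8, 6.0) to (6.0, 5.1), the white sphere covered √(1.8² + 0.9²) ≈ 2.0 units.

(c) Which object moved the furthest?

the green cube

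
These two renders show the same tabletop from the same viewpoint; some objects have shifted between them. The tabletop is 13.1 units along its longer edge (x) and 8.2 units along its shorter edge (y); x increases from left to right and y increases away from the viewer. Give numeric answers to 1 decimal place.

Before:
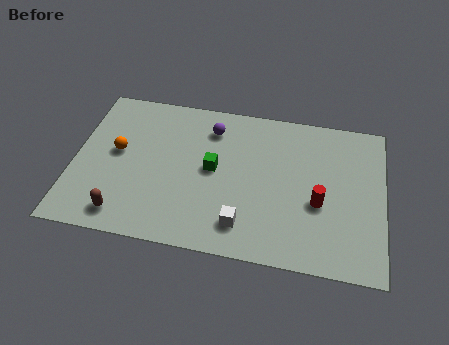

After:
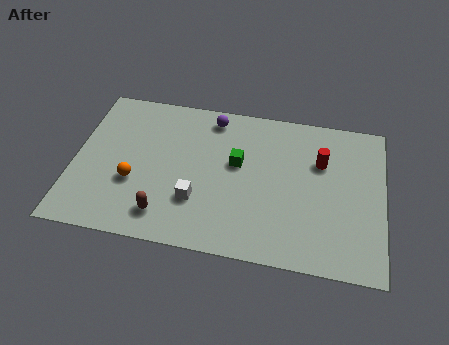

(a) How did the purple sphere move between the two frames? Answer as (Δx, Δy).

(0.0, 0.6)

From the two frames, the purple sphere sits at roughly (5.7, 6.5) before and (5.7, 7.1) after.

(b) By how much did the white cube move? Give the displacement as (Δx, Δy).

(-2.0, 0.9)

The white cube was at about (7.3, 1.6) and moved to about (5.3, 2.5).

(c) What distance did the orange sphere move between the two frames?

1.7

From (1.8, 4.5) to (2.6, 3.0), the orange sphere covered √(0.8² + 1.5²) ≈ 1.7 units.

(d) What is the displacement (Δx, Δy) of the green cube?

(1.0, 0.5)

The green cube was at about (5.9, 4.3) and moved to about (6.9, 4.8).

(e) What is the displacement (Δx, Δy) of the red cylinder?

(0.0, 2.2)

The red cylinder started near (10.4, 3.3) and ended near (10.4, 5.5).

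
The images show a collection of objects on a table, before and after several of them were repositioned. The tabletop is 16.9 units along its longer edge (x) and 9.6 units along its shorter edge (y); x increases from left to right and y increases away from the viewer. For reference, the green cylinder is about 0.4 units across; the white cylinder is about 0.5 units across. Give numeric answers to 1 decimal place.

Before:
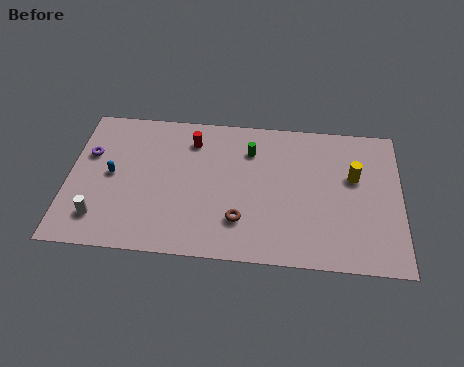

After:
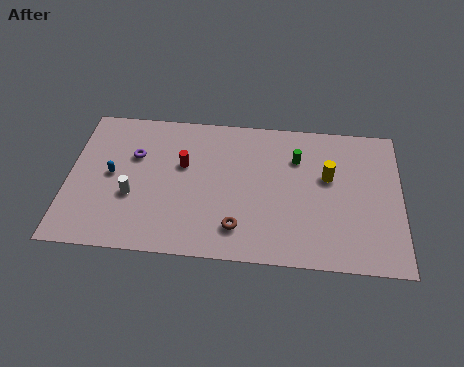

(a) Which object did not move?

the blue capsule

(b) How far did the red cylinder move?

1.7

The red cylinder was near (6.2, 7.6) before and (5.8, 5.9) after, so it travelled √(0.4² + 1.7²) ≈ 1.7 units.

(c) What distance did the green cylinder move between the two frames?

2.4

The green cylinder moved from about (9.2, 7.2) to (11.6, 6.9), a distance of √(2.4² + 0.3²) ≈ 2.4.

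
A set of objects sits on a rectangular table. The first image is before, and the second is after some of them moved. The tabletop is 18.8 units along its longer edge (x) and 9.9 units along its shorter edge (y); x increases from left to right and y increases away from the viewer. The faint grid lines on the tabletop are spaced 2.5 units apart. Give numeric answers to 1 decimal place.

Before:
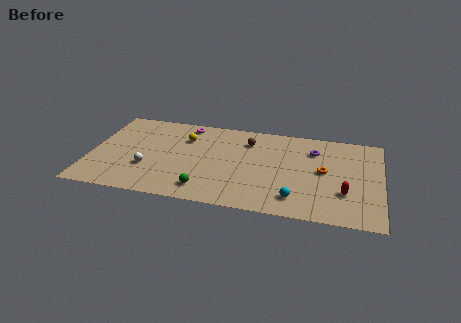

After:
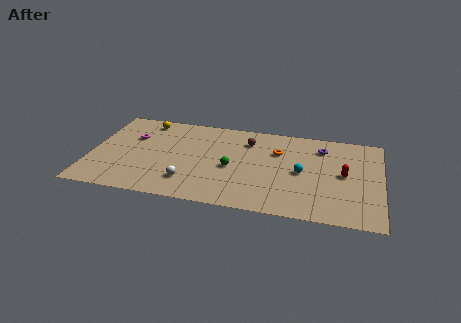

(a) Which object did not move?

the brown sphere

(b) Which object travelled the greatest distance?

the magenta torus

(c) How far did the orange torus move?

3.4

The orange torus was near (15.1, 5.2) before and (12.1, 6.8) after, so it travelled √(3.0² + 1.6²) ≈ 3.4 units.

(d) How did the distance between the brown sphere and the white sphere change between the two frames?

-1.2

They were about 7.6 units apart before and 6.4 after — 1.2 units closer together.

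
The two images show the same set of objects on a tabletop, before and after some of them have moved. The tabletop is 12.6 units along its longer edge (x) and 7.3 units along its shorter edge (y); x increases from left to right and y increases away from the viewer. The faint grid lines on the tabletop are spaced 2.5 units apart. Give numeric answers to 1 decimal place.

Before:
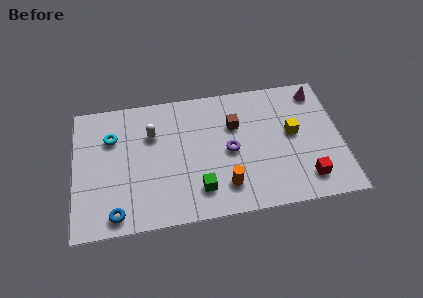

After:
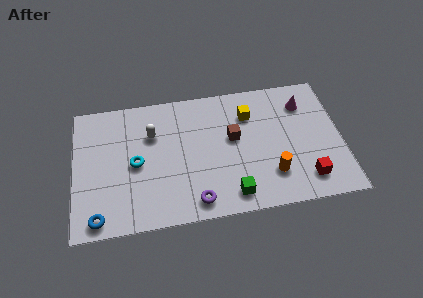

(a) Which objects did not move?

the white capsule and the red cube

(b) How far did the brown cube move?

0.7

The brown cube was near (7.6, 4.9) before and (7.5, 4.2) after, so it travelled √(0.1² + 0.7²) ≈ 0.7 units.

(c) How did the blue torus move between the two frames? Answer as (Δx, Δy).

(-0.8, -0.1)

The blue torus started near (1.9, 0.9) and ended near (1.1, 0.8).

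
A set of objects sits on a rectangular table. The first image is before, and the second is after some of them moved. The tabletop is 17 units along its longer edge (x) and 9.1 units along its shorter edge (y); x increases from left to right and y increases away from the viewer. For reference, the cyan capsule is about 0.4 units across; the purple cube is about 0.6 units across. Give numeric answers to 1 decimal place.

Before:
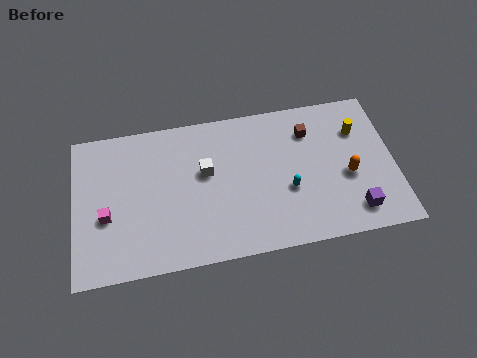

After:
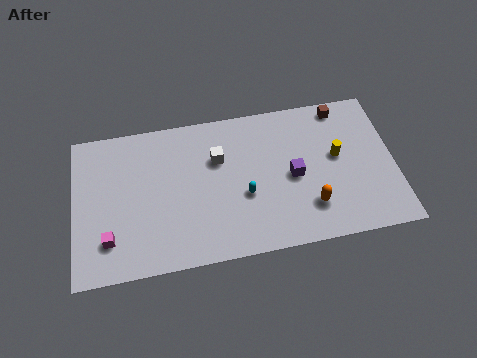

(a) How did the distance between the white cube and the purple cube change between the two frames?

-4.3

The distance was about 8.6 in the first image and 4.3 in the second, so they moved 4.3 units closer together.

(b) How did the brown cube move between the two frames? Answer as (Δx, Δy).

(1.8, 1.2)

The brown cube was at about (12.6, 6.9) and moved to about (14.4, 8.1).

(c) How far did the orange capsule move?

2.6

The orange capsule moved from about (14.5, 3.8) to (12.4, 2.3), a distance of √(2.1² + 1.5²) ≈ 2.6.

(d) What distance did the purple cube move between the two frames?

4.1

The purple cube moved from about (14.7, 1.6) to (11.6, 4.3), a distance of √(3.1² + 2.7²) ≈ 4.1.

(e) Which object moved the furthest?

the purple cube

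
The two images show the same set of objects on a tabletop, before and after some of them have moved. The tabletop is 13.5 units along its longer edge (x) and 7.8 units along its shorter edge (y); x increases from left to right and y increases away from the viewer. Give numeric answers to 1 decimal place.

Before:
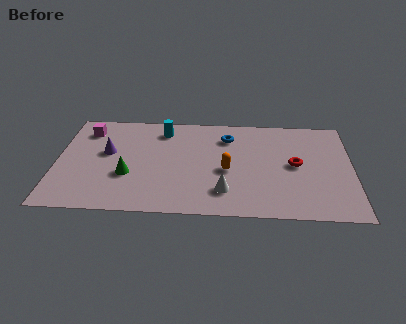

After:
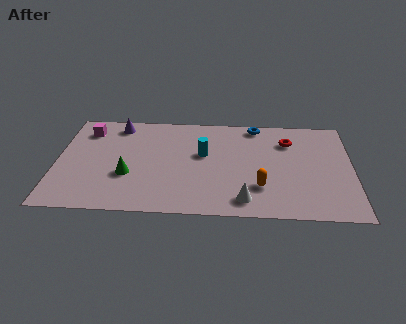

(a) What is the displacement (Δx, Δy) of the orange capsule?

(1.5, -1.2)

The orange capsule was at about (7.8, 3.4) and moved to about (9.3, 2.2).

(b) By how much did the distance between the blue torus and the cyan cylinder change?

+0.4

They were about 3.0 units apart before and 3.4 after — 0.4 units further apart.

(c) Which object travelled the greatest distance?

the cyan cylinder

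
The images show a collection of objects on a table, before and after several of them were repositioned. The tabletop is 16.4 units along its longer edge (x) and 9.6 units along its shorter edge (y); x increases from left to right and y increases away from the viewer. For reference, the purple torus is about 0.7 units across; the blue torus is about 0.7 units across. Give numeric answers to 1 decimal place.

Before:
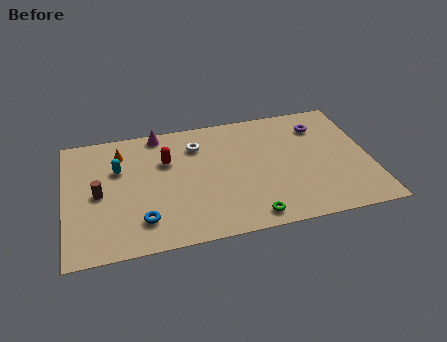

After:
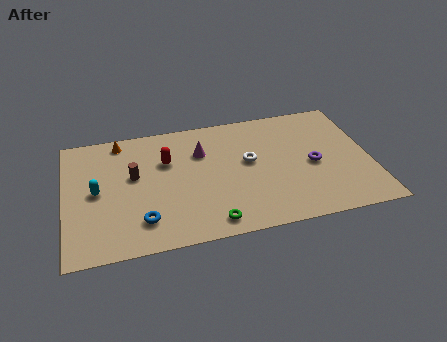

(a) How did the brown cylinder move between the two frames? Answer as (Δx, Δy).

(1.9, 1.0)

The brown cylinder started near (1.8, 4.6) and ended near (3.7, 5.6).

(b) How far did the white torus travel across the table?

3.3

The white torus was near (7.2, 7.3) before and (9.9, 5.4) after, so it travelled √(2.7² + 1.9²) ≈ 3.3 units.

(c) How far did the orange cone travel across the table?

0.9

The orange cone was near (3.1, 7.6) before and (3.1, 8.5) after, so it travelled √(0.0² + 0.9²) ≈ 0.9 units.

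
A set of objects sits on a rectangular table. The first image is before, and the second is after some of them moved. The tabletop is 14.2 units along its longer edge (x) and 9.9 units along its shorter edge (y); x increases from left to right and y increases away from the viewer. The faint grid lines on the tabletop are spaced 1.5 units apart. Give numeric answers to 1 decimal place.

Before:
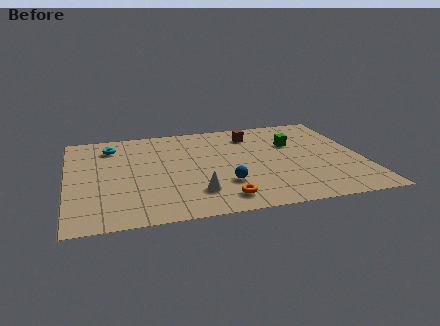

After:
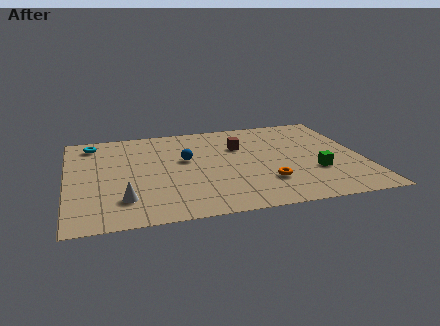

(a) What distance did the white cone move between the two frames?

3.4

The white cone was near (6.0, 2.3) before and (2.6, 2.3) after, so it travelled √(3.4² + 0.0²) ≈ 3.4 units.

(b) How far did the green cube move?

3.3

The green cube moved from about (11.0, 6.5) to (11.8, 3.3), a distance of √(0.8² + 3.2²) ≈ 3.3.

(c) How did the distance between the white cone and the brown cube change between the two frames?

+0.9

Before: roughly 6.4 units apart; after: 7.3. That's 0.9 units further apart.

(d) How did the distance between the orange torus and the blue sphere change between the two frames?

+3.4

They were about 1.4 units apart before and 4.8 after — 3.4 units further apart.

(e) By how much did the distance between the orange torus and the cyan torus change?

+1.8

The distance was about 8.1 in the first image and 9.9 in the second, so they moved 1.8 units further apart.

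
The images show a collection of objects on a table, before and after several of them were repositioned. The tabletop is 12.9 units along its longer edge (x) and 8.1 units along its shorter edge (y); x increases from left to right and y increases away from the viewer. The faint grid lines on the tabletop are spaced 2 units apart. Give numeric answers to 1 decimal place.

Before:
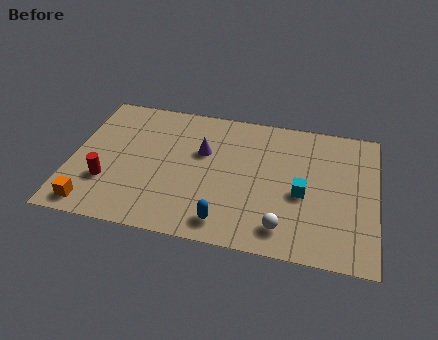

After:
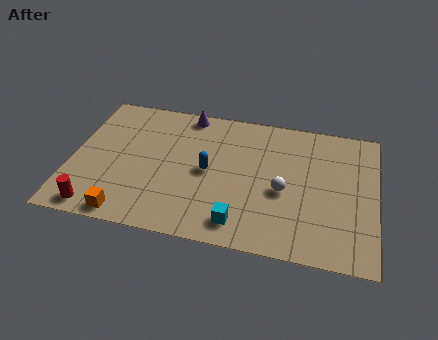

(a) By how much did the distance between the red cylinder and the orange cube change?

-0.3

Before: roughly 1.6 units apart; after: 1.3. That's 0.3 units closer together.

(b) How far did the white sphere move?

2.1

The white sphere was near (9.1, 1.4) before and (9.0, 3.5) after, so it travelled √(0.1² + 2.1²) ≈ 2.1 units.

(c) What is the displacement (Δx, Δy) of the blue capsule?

(-0.9, 2.8)

The blue capsule started near (6.7, 1.2) and ended near (5.8, 4.0).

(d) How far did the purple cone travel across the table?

2.3

The purple cone moved from about (5.5, 5.1) to (4.7, 7.3), a distance of √(0.8² + 2.2²) ≈ 2.3.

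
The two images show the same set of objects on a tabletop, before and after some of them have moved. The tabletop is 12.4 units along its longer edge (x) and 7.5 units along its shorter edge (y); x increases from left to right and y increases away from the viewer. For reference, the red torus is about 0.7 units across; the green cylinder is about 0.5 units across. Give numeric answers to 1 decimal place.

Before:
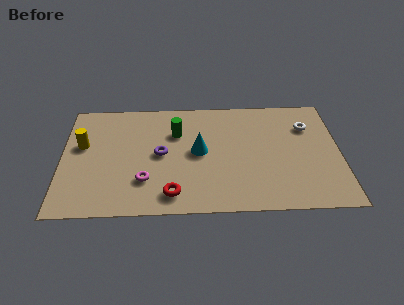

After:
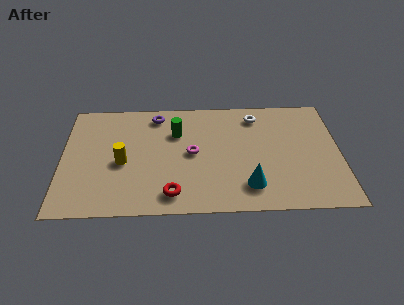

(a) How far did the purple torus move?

2.6

From (4.4, 3.8) to (4.2, 6.4), the purple torus covered √(0.2² + 2.6²) ≈ 2.6 units.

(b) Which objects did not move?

the green cylinder and the red torus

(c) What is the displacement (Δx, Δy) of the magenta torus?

(2.1, 1.7)

The magenta torus was at about (3.7, 2.1) and moved to about (5.8, 3.8).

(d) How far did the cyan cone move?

3.2

The cyan cone was near (6.1, 3.9) before and (8.3, 1.6) after, so it travelled √(2.2² + 2.3²) ≈ 3.2 units.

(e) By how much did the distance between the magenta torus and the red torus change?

+1.3

Before: roughly 1.5 units apart; after: 2.8. That's 1.3 units further apart.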